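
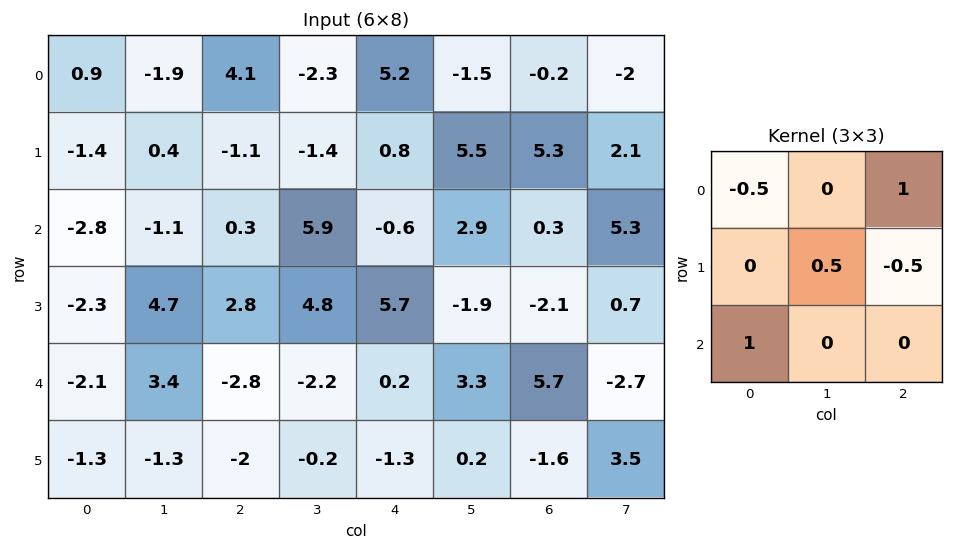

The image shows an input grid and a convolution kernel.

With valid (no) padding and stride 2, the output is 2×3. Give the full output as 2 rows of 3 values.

Output[0,0]: The receptive field on the input at this output position is [0.9 -1.9 4.1 / -1.4 0.4 -1.1 / -2.8 -1.1 0.3]. Elementwise product with the kernel and sum: 0.9·-0.5 + 4.1·1 + 0.4·0.5 + -1.1·-0.5 + -2.8·1.
Output[0,1]: The receptive field on the input at this output position is [4.1 -2.3 5.2 / -1.1 -1.4 0.8 / 0.3 5.9 -0.6]. Elementwise product with the kernel and sum: 4.1·-0.5 + 5.2·1 + -1.4·0.5 + 0.8·-0.5 + 0.3·1.

1.6 2.35 -3.3
0.55 -4 0.9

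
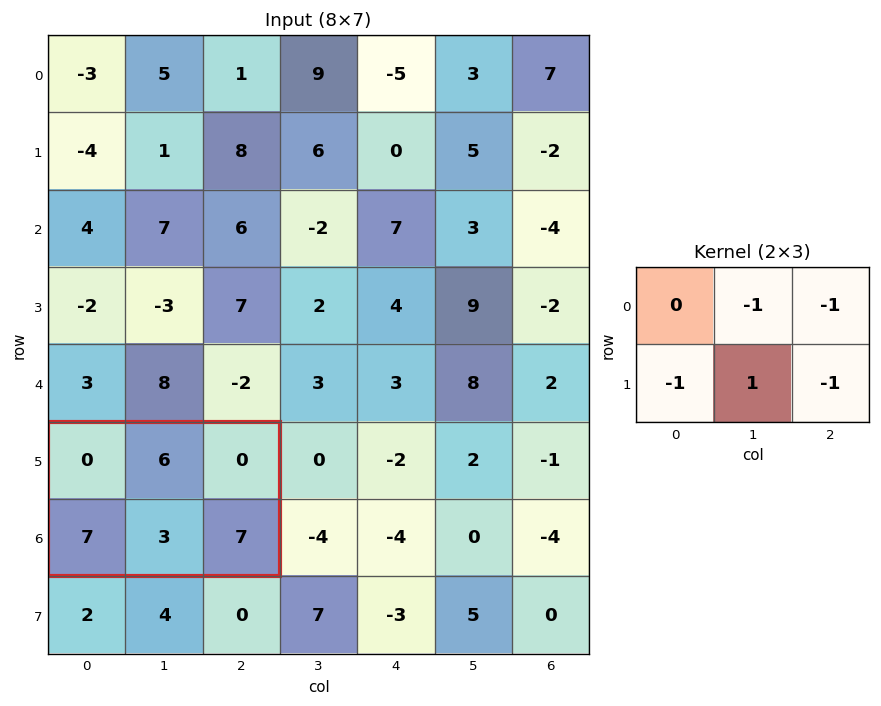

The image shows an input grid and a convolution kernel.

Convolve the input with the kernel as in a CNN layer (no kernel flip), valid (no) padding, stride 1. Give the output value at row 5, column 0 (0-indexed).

The receptive field on the input at this output position is [0 6 0 / 7 3 7]. Elementwise product with the kernel and sum: 6·-1 + 0·-1 + 7·-1 + 3·1 + 7·-1.

-17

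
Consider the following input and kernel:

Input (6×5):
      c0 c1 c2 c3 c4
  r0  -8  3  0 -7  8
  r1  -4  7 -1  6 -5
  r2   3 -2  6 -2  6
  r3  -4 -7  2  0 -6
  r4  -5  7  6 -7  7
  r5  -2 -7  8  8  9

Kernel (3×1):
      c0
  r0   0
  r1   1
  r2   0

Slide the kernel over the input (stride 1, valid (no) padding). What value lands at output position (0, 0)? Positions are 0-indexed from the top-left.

-4

The receptive field on the input at this output position is [-8 / -4 / 3]. Elementwise product with the kernel and sum: -4·1.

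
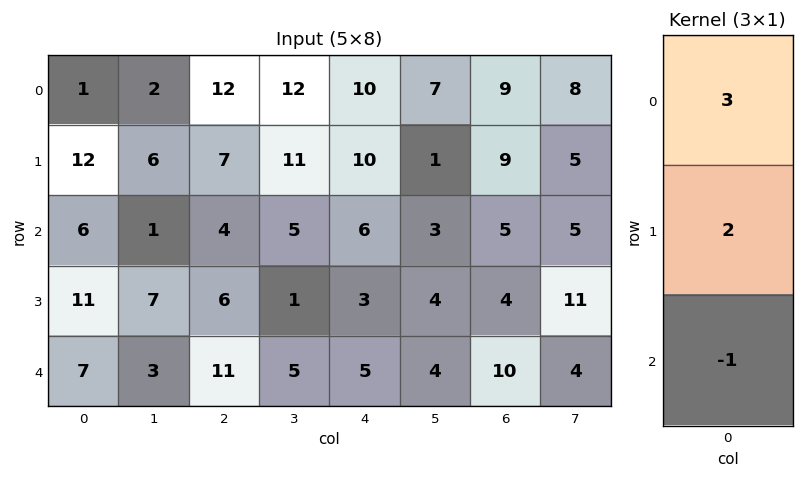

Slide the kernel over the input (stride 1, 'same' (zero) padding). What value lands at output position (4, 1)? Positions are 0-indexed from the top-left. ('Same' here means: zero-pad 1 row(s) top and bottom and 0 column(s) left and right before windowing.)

27

The receptive field on the zero-padded input at this output position is [7 / 3 / 0]. Elementwise product with the kernel and sum: 7·3 + 3·2 + 0·-1.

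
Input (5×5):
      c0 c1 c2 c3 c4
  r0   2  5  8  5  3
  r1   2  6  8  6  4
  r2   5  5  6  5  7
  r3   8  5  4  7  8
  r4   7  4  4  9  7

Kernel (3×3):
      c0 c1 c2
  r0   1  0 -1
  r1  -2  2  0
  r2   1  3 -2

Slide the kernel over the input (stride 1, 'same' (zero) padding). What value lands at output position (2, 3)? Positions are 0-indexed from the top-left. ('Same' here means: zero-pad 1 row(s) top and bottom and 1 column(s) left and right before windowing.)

11

The receptive field on the zero-padded input at this output position is [8 6 4 / 6 5 7 / 4 7 8]. Elementwise product with the kernel and sum: 8·1 + 4·-1 + 6·-2 + 5·2 + 4·1 + 7·3 + 8·-2.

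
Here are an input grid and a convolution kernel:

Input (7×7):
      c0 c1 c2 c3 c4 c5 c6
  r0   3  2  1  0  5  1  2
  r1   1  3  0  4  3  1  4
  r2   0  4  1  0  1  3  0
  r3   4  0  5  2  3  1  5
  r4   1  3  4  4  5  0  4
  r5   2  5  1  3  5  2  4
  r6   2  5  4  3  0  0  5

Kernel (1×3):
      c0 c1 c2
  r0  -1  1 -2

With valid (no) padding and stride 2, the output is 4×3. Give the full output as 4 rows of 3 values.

-3 -11 -8
2 -3 2
-6 -10 -13
-5 -1 -10

Output[0,0]: The receptive field on the input at this output position is [3 2 1]. Elementwise product with the kernel and sum: 3·-1 + 2·1 + 1·-2.
Output[0,1]: The receptive field on the input at this output position is [1 0 5]. Elementwise product with the kernel and sum: 1·-1 + 0·1 + 5·-2.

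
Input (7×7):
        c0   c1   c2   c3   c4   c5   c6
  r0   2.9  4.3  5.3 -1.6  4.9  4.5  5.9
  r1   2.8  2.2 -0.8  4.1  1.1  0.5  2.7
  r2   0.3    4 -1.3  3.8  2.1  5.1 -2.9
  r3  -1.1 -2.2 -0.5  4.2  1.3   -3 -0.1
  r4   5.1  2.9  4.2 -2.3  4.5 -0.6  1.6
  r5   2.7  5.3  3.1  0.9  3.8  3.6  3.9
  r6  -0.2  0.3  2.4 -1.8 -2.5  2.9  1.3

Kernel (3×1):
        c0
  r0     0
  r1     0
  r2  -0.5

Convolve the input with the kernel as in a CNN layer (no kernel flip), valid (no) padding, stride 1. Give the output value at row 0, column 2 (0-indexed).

0.65

The receptive field on the input at this output position is [5.3 / -0.8 / -1.3]. Elementwise product with the kernel and sum: -1.3·-0.5.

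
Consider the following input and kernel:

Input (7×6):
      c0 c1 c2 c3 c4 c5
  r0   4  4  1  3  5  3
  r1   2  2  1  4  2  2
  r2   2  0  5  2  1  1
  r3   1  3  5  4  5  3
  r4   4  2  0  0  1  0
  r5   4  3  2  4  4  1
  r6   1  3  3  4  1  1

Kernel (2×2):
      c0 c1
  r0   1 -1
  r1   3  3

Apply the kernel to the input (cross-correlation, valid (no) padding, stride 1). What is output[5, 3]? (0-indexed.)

The receptive field on the input at this output position is [4 4 / 4 1]. Elementwise product with the kernel and sum: 4·1 + 4·-1 + 4·3 + 1·3.

15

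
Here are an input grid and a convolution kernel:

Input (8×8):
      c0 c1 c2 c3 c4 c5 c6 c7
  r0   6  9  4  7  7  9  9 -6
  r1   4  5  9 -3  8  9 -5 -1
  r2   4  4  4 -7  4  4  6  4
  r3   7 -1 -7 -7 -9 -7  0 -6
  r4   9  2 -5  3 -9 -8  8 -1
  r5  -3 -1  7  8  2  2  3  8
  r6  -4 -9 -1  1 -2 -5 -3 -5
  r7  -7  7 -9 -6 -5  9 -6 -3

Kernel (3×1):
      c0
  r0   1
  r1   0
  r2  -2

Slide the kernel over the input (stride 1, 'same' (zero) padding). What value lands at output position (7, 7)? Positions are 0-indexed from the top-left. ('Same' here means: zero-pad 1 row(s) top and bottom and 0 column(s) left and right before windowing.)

-5

The receptive field on the zero-padded input at this output position is [-5 / -3 / 0]. Elementwise product with the kernel and sum: -5·1 + 0·-2.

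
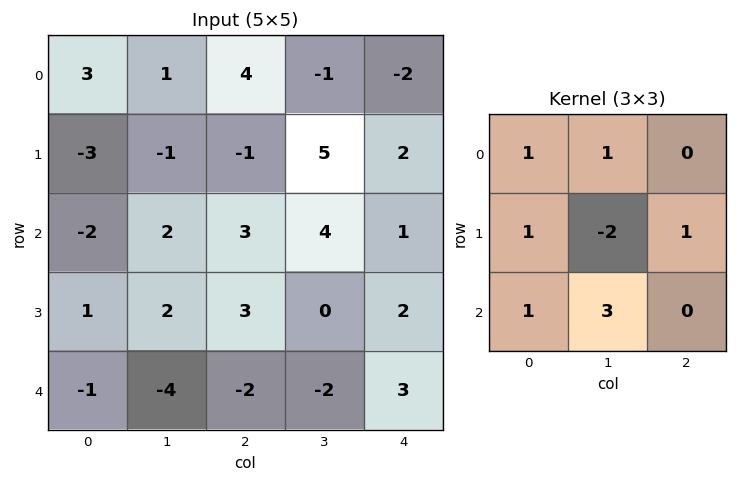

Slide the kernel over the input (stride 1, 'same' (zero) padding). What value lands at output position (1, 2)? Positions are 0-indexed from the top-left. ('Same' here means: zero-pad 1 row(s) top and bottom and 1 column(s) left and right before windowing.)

22

The receptive field on the zero-padded input at this output position is [1 4 -1 / -1 -1 5 / 2 3 4]. Elementwise product with the kernel and sum: 1·1 + 4·1 + -1·1 + -1·-2 + 5·1 + 2·1 + 3·3.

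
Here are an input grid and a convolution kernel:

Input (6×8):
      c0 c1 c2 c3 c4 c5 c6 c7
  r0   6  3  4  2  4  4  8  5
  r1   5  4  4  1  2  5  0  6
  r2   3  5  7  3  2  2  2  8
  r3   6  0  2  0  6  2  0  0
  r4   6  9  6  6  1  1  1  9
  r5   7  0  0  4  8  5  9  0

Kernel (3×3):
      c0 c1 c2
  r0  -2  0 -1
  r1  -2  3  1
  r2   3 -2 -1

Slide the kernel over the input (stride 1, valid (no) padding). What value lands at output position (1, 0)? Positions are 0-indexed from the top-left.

18

The receptive field on the input at this output position is [5 4 4 / 3 5 7 / 6 0 2]. Elementwise product with the kernel and sum: 5·-2 + 4·-1 + 3·-2 + 5·3 + 7·1 + 6·3 + 0·-2 + 2·-1.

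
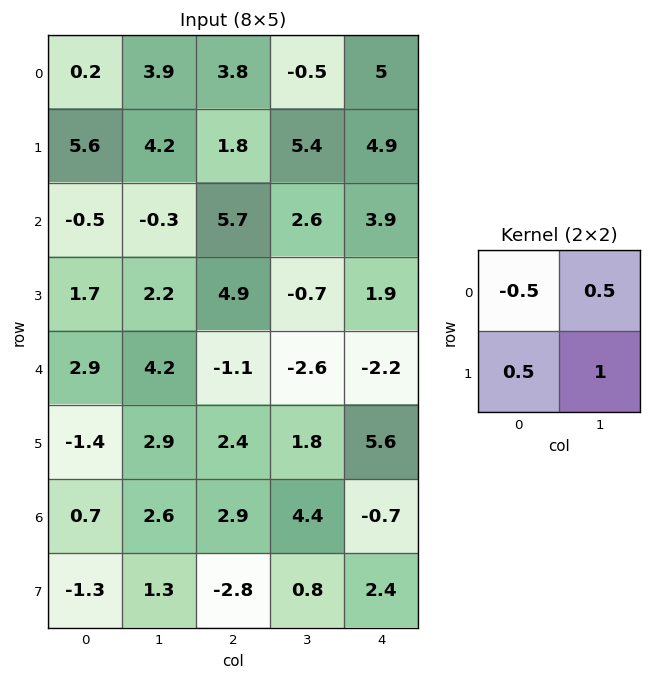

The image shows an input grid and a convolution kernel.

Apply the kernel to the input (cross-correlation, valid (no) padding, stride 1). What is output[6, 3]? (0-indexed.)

The receptive field on the input at this output position is [4.4 -0.7 / 0.8 2.4]. Elementwise product with the kernel and sum: 4.4·-0.5 + -0.7·0.5 + 0.8·0.5 + 2.4·1.

0.25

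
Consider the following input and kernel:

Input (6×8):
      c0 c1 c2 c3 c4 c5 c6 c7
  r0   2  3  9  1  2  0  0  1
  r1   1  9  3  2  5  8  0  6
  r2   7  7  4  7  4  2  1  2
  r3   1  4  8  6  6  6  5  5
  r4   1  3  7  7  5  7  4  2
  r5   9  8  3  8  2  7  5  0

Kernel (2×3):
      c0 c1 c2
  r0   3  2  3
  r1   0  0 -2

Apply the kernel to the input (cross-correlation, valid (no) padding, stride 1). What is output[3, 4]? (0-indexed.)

37

The receptive field on the input at this output position is [6 6 5 / 5 7 4]. Elementwise product with the kernel and sum: 6·3 + 6·2 + 5·3 + 4·-2.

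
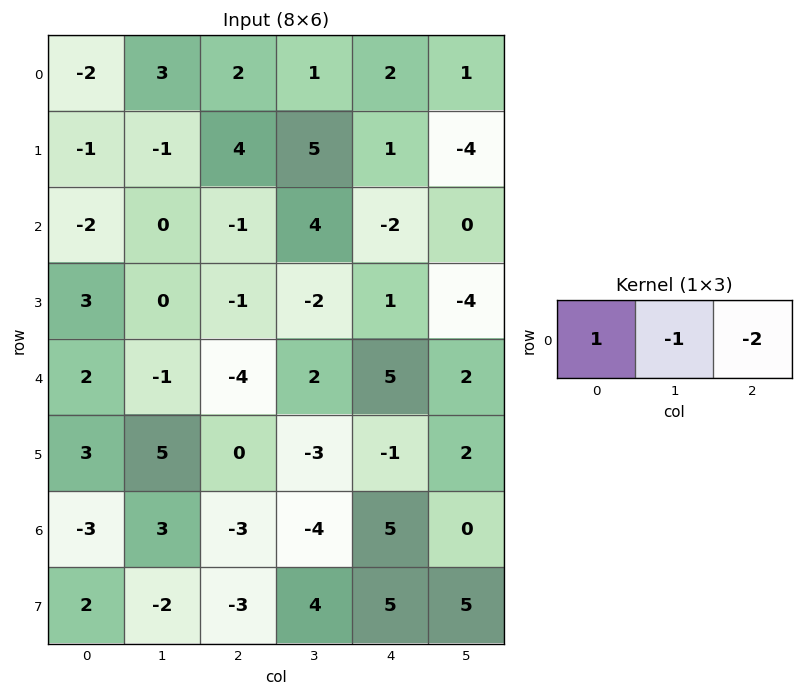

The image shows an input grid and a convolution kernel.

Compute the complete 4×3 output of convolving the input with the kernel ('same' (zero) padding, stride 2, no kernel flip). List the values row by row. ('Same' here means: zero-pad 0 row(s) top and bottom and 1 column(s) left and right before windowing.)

-4 -1 -3
2 -7 6
0 -1 -7
-3 14 -9

Output[0,0]: The receptive field on the zero-padded input at this output position is [0 -2 3]. Elementwise product with the kernel and sum: 0·1 + -2·-1 + 3·-2.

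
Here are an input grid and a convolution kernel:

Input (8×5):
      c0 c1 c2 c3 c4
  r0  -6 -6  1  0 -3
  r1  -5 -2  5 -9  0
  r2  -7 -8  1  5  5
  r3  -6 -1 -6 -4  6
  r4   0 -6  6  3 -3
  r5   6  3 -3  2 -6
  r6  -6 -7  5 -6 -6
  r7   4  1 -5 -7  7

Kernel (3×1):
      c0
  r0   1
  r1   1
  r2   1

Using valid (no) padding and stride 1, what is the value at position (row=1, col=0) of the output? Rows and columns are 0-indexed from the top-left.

-18

The receptive field on the input at this output position is [-5 / -7 / -6]. Elementwise product with the kernel and sum: -5·1 + -7·1 + -6·1.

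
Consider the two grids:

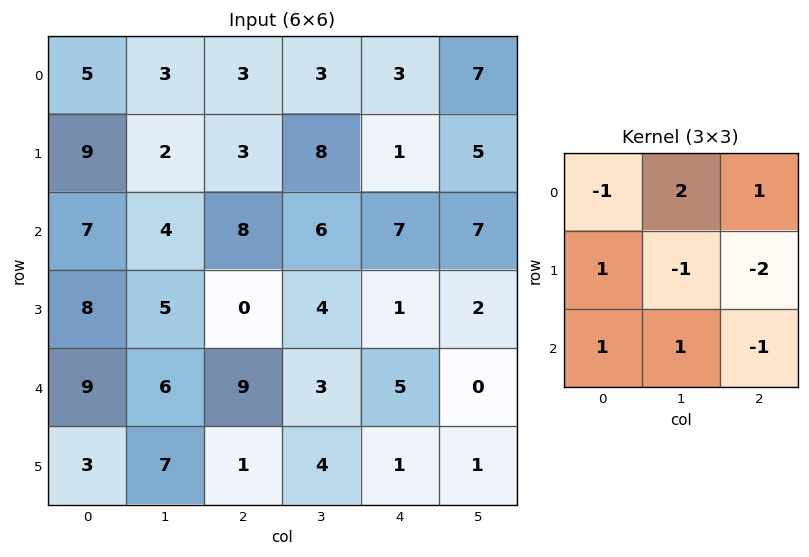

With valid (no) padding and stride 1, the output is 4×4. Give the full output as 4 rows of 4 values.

8 -5 6 13
-2 -3 5 -13
18 27 12 22
-4 -6 9 2

Output[0,0]: The receptive field on the input at this output position is [5 3 3 / 9 2 3 / 7 4 8]. Elementwise product with the kernel and sum: 5·-1 + 3·2 + 3·1 + 9·1 + 2·-1 + 3·-2 + 7·1 + 4·1 + 8·-1.
Output[0,1]: The receptive field on the input at this output position is [3 3 3 / 2 3 8 / 4 8 6]. Elementwise product with the kernel and sum: 3·-1 + 3·2 + 3·1 + 2·1 + 3·-1 + 8·-2 + 4·1 + 8·1 + 6·-1.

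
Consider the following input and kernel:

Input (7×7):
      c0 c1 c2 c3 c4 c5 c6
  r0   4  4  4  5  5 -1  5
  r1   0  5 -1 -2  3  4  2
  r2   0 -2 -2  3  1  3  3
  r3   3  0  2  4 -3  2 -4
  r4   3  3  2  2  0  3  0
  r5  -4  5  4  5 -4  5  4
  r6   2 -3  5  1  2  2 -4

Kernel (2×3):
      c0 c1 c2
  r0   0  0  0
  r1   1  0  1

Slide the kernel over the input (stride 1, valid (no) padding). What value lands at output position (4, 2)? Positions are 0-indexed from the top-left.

0

The receptive field on the input at this output position is [2 2 0 / 4 5 -4]. Elementwise product with the kernel and sum: 4·1 + -4·1.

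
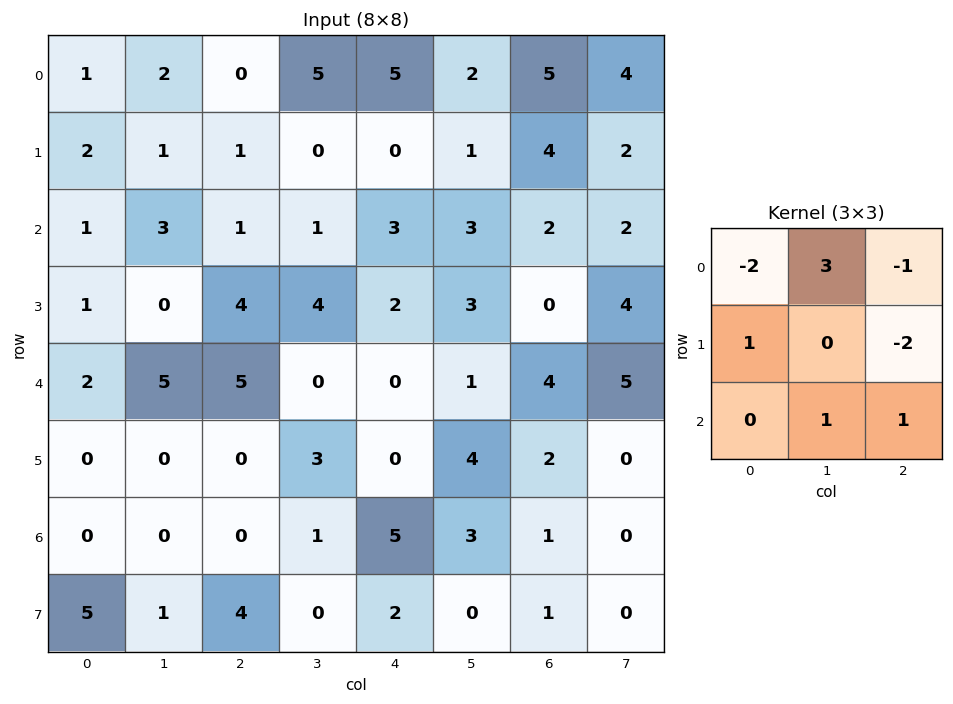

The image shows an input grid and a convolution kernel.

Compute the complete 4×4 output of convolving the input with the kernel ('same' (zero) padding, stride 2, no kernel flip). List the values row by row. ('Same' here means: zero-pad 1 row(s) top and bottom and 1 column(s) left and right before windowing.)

Output[0,0]: The receptive field on the zero-padded input at this output position is [0 0 0 / 0 1 2 / 0 2 1]. Elementwise product with the kernel and sum: 0·-2 + 0·3 + 0·-1 + 0·1 + 2·-2 + 2·1 + 1·1.

-1 -7 2 0
0 10 -1 11
-7 16 -3 -17
6 -1 -13 2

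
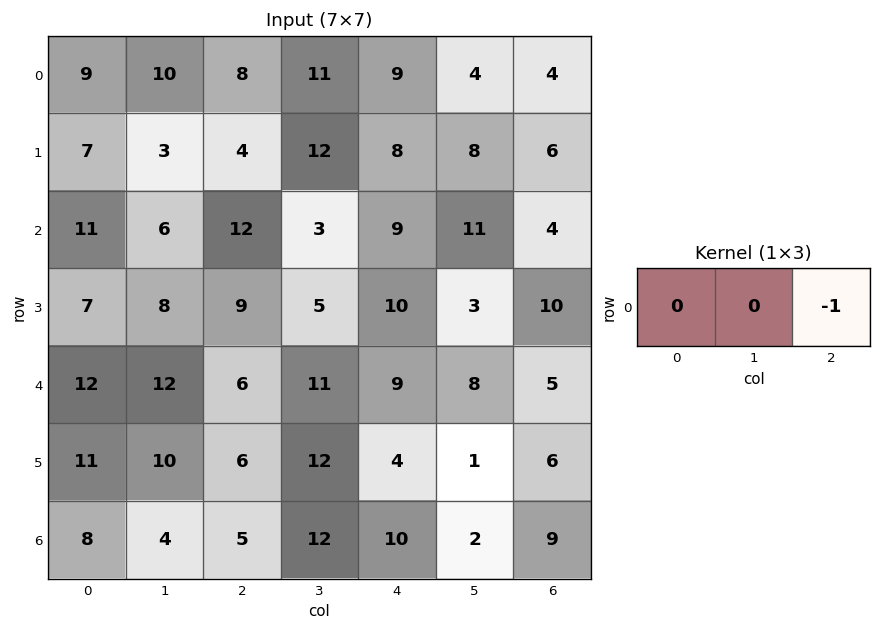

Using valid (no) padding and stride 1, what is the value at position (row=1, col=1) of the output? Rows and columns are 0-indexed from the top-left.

The receptive field on the input at this output position is [3 4 12]. Elementwise product with the kernel and sum: 12·-1.

-12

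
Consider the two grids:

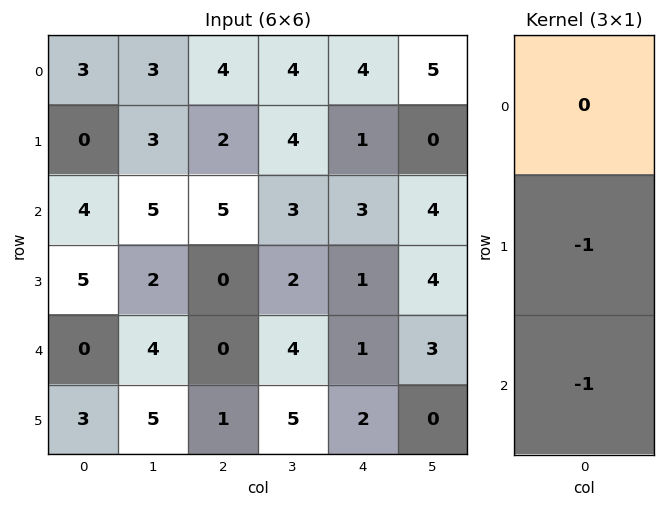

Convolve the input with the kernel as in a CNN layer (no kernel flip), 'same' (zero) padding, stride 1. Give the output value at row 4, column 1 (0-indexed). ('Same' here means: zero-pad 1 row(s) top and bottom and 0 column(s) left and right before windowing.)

-9

The receptive field on the zero-padded input at this output position is [2 / 4 / 5]. Elementwise product with the kernel and sum: 4·-1 + 5·-1.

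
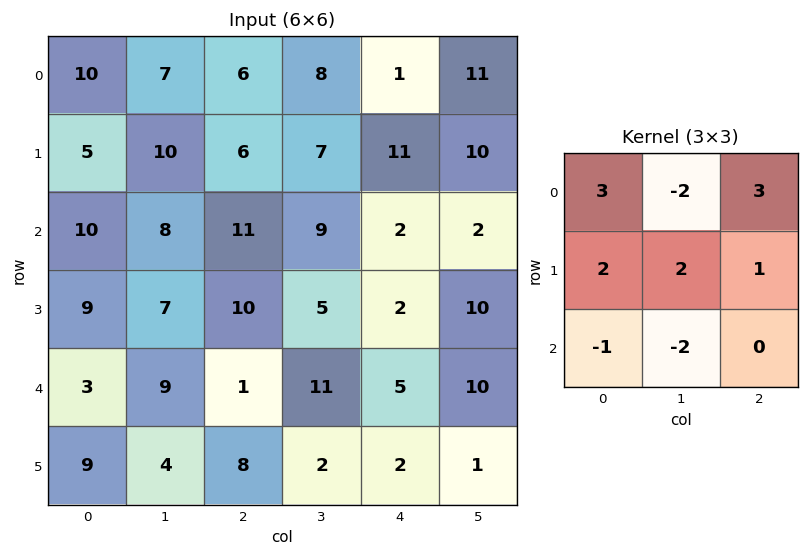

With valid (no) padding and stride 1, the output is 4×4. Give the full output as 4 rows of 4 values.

44 42 13 88
37 59 59 44
68 57 30 32
51 27 43 77

Output[0,0]: The receptive field on the input at this output position is [10 7 6 / 5 10 6 / 10 8 11]. Elementwise product with the kernel and sum: 10·3 + 7·-2 + 6·3 + 5·2 + 10·2 + 6·1 + 10·-1 + 8·-2.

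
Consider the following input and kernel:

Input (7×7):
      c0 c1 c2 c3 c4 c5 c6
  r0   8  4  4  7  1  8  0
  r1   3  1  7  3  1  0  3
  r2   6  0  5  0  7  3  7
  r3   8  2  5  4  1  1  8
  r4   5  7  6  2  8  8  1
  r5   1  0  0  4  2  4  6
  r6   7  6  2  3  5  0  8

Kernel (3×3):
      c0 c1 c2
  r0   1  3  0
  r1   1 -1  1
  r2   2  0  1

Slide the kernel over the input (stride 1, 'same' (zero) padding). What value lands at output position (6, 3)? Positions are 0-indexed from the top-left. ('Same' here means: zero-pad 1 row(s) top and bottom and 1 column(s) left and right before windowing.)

The receptive field on the zero-padded input at this output position is [0 4 2 / 2 3 5 / 0 0 0]. Elementwise product with the kernel and sum: 0·1 + 4·3 + 2·1 + 3·-1 + 5·1 + 0·2 + 0·1.

16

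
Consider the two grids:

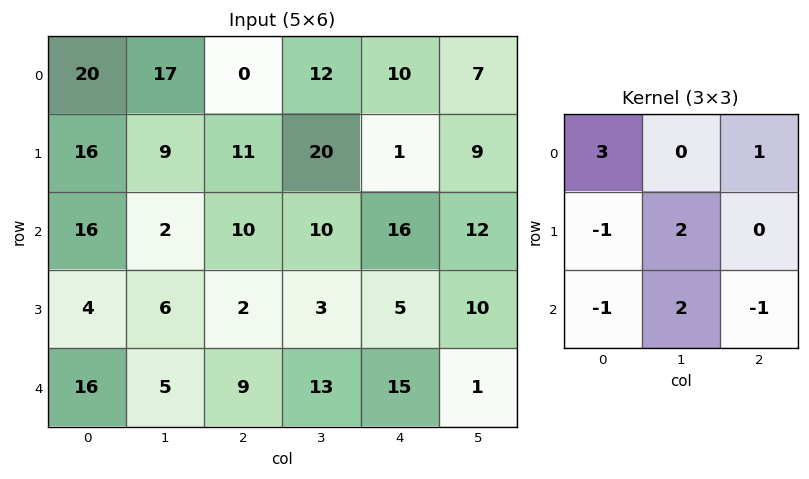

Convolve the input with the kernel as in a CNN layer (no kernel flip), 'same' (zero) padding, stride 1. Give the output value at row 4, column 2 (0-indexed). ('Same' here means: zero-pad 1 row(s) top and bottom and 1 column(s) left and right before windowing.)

The receptive field on the zero-padded input at this output position is [6 2 3 / 5 9 13 / 0 0 0]. Elementwise product with the kernel and sum: 6·3 + 3·1 + 5·-1 + 9·2 + 0·-1 + 0·2 + 0·-1.

34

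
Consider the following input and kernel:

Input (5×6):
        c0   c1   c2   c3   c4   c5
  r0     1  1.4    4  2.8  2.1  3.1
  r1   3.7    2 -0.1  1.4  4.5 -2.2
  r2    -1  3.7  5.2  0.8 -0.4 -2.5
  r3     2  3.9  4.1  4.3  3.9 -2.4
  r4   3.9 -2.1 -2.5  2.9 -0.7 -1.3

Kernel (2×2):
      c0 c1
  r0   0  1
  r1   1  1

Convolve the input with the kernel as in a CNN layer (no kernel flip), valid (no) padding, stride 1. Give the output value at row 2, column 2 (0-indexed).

9.2

The receptive field on the input at this output position is [5.2 0.8 / 4.1 4.3]. Elementwise product with the kernel and sum: 0.8·1 + 4.1·1 + 4.3·1.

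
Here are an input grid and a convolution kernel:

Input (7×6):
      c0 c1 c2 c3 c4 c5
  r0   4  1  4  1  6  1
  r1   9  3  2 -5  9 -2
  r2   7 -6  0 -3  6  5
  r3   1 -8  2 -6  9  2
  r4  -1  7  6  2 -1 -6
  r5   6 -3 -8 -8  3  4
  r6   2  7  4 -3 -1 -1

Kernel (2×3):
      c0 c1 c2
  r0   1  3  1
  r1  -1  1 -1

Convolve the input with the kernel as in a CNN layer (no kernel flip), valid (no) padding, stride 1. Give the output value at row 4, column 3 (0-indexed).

0

The receptive field on the input at this output position is [2 -1 -6 / -8 3 4]. Elementwise product with the kernel and sum: 2·1 + -1·3 + -6·1 + -8·-1 + 3·1 + 4·-1.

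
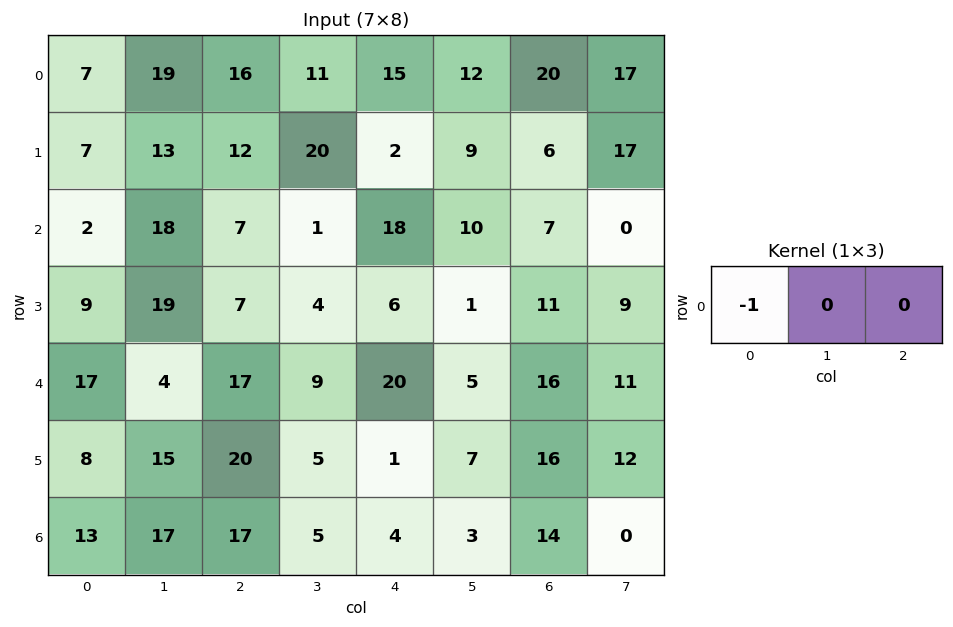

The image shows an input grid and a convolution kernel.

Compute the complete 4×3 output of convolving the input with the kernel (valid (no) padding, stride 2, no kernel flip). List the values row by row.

Output[0,0]: The receptive field on the input at this output position is [7 19 16]. Elementwise product with the kernel and sum: 7·-1.
Output[0,1]: The receptive field on the input at this output position is [16 11 15]. Elementwise product with the kernel and sum: 16·-1.

-7 -16 -15
-2 -7 -18
-17 -17 -20
-13 -17 -4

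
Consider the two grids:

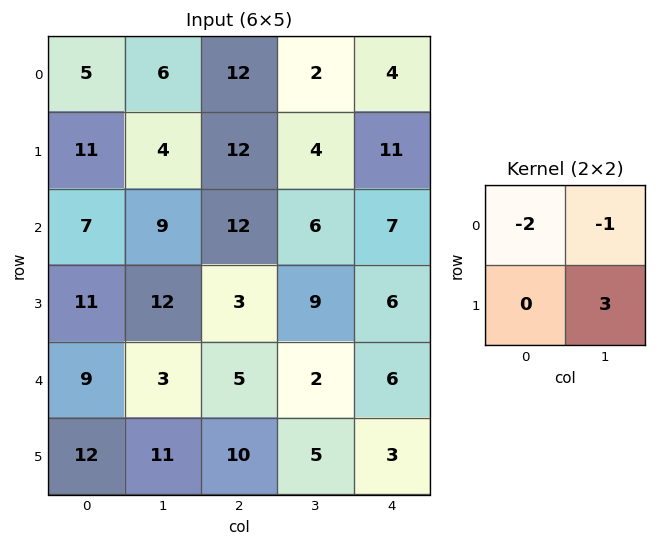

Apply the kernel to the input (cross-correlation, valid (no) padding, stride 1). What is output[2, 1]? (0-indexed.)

-21

The receptive field on the input at this output position is [9 12 / 12 3]. Elementwise product with the kernel and sum: 9·-2 + 12·-1 + 3·3.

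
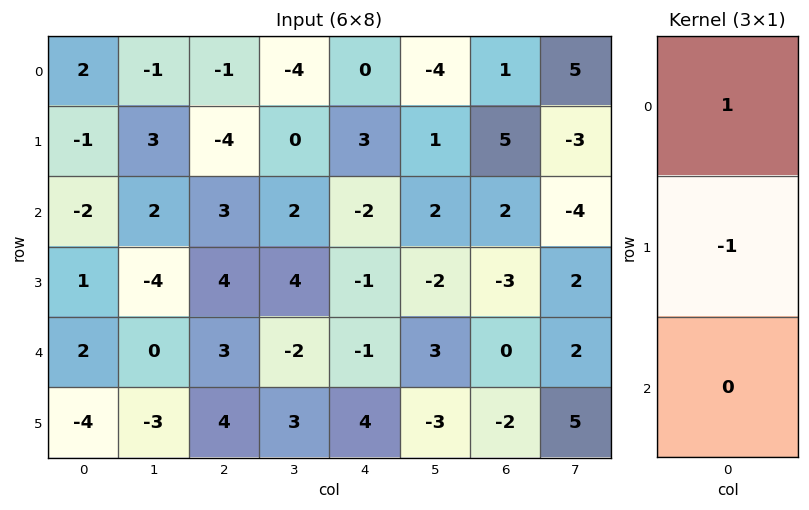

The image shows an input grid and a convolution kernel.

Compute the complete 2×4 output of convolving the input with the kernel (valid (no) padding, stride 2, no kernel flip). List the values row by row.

Output[0,0]: The receptive field on the input at this output position is [2 / -1 / -2]. Elementwise product with the kernel and sum: 2·1 + -1·-1.
Output[0,1]: The receptive field on the input at this output position is [-1 / -4 / 3]. Elementwise product with the kernel and sum: -1·1 + -4·-1.

3 3 -3 -4
-3 -1 -1 5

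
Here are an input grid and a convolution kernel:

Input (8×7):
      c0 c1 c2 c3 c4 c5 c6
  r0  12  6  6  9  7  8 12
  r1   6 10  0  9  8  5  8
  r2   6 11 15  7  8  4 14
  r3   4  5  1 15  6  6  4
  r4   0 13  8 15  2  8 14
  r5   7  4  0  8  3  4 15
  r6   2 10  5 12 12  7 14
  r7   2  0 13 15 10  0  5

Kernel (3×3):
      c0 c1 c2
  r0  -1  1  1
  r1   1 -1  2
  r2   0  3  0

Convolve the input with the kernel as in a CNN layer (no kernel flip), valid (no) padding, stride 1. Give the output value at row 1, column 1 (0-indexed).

The receptive field on the input at this output position is [10 0 9 / 11 15 7 / 5 1 15]. Elementwise product with the kernel and sum: 10·-1 + 0·1 + 9·1 + 11·1 + 15·-1 + 7·2 + 1·3.

12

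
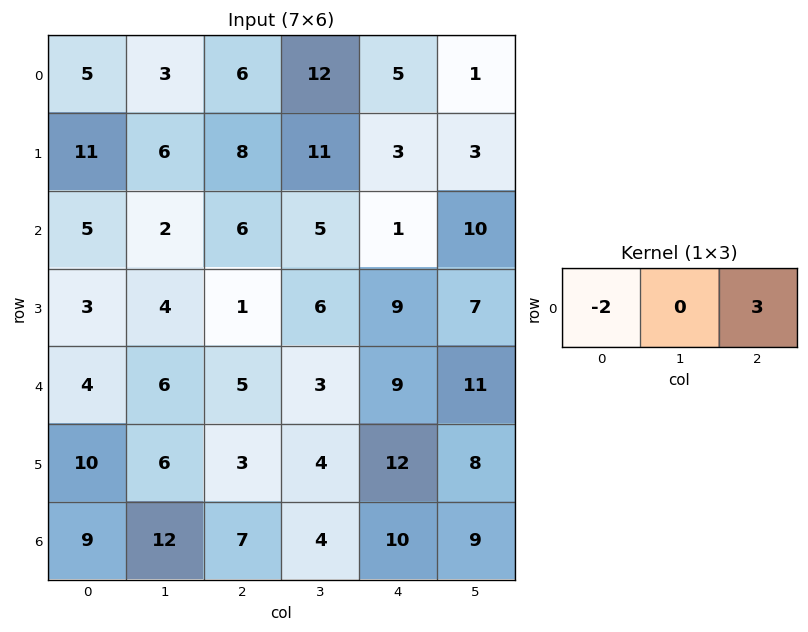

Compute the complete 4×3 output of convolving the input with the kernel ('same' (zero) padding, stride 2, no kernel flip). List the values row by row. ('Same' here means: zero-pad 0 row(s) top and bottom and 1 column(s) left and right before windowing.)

Output[0,0]: The receptive field on the zero-padded input at this output position is [0 5 3]. Elementwise product with the kernel and sum: 0·-2 + 3·3.
Output[0,1]: The receptive field on the zero-padded input at this output position is [3 6 12]. Elementwise product with the kernel and sum: 3·-2 + 12·3.

9 30 -21
6 11 20
18 -3 27
36 -12 19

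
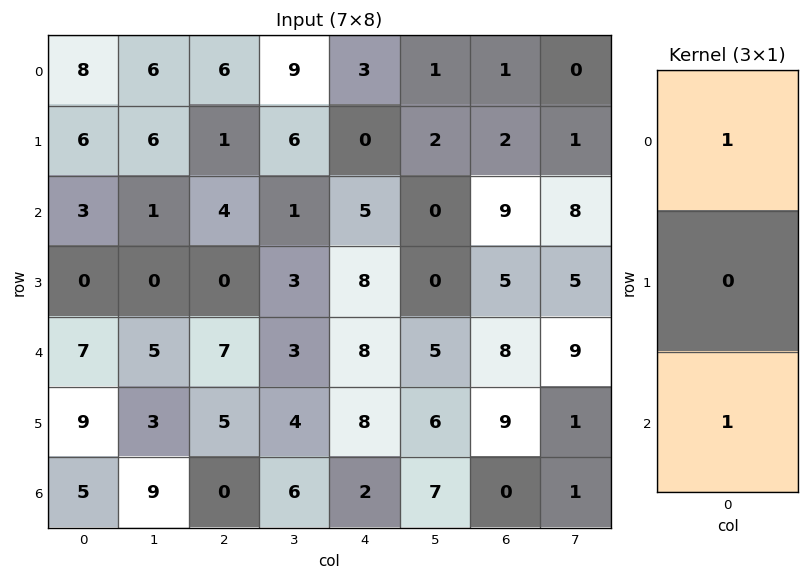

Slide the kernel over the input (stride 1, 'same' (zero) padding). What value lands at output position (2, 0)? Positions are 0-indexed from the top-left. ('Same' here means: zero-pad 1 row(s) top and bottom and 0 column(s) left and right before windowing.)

6

The receptive field on the zero-padded input at this output position is [6 / 3 / 0]. Elementwise product with the kernel and sum: 6·1 + 0·1.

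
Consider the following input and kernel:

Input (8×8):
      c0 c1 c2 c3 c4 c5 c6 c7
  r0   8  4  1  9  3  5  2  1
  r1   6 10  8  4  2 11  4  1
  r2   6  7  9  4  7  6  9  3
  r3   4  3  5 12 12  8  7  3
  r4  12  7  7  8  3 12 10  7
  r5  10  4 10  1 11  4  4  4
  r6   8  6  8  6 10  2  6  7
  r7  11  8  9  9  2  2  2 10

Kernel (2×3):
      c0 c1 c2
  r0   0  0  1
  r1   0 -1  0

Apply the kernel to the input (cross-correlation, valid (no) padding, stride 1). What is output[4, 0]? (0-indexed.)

3

The receptive field on the input at this output position is [12 7 7 / 10 4 10]. Elementwise product with the kernel and sum: 7·1 + 4·-1.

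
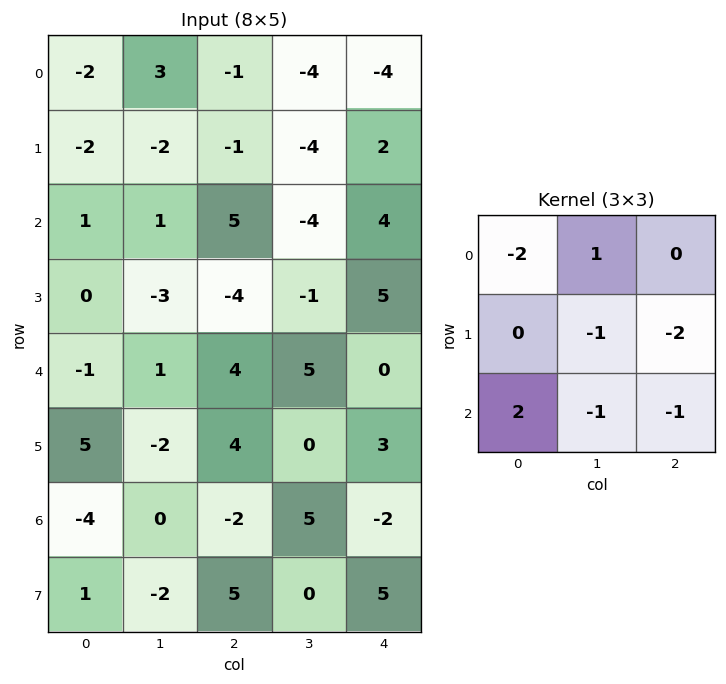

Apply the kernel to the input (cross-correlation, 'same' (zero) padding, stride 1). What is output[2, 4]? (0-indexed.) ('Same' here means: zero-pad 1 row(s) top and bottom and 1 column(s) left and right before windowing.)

The receptive field on the zero-padded input at this output position is [-4 2 0 / -4 4 0 / -1 5 0]. Elementwise product with the kernel and sum: -4·-2 + 2·1 + 4·-1 + 0·-2 + -1·2 + 5·-1 + 0·-1.

-1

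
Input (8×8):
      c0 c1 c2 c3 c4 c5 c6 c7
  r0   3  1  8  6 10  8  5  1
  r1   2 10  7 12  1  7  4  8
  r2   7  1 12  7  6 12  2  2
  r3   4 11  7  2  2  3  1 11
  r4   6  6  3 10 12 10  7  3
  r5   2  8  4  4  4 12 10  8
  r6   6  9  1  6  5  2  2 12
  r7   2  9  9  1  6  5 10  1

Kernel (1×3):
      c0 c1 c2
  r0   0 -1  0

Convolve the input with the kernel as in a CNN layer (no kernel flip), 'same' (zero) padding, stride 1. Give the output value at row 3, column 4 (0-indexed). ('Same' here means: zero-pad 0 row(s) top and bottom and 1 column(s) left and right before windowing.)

The receptive field on the zero-padded input at this output position is [2 2 3]. Elementwise product with the kernel and sum: 2·-1.

-2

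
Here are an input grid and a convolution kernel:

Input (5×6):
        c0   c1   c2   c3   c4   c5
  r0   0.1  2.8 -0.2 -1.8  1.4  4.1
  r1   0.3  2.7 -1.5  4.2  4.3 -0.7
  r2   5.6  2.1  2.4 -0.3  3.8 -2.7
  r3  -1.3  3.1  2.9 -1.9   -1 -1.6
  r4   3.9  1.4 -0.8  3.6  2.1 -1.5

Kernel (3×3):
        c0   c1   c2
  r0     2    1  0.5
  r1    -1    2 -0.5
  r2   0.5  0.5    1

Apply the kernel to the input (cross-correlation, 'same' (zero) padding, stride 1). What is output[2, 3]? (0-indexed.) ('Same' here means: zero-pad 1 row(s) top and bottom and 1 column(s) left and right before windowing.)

-2.05

The receptive field on the zero-padded input at this output position is [-1.5 4.2 4.3 / 2.4 -0.3 3.8 / 2.9 -1.9 -1]. Elementwise product with the kernel and sum: -1.5·2 + 4.2·1 + 4.3·0.5 + 2.4·-1 + -0.3·2 + 3.8·-0.5 + 2.9·0.5 + -1.9·0.5 + -1·1.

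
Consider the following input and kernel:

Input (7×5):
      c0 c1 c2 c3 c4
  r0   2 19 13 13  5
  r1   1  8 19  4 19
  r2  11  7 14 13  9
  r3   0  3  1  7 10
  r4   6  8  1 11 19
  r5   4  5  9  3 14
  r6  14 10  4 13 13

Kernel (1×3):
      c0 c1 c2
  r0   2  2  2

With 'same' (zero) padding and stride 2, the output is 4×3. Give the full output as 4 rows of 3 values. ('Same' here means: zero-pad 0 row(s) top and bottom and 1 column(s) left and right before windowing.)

42 90 36
36 68 44
28 40 60
48 54 52

Output[0,0]: The receptive field on the zero-padded input at this output position is [0 2 19]. Elementwise product with the kernel and sum: 0·2 + 2·2 + 19·2.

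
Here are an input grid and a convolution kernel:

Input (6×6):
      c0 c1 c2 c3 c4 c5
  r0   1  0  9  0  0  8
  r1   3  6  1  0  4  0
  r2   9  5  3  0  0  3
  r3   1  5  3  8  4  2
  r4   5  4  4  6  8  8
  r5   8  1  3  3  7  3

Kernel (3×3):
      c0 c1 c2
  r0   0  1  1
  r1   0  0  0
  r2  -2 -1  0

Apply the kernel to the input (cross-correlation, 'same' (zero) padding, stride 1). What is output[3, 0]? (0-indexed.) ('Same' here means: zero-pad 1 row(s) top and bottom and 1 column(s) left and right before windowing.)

The receptive field on the zero-padded input at this output position is [0 9 5 / 0 1 5 / 0 5 4]. Elementwise product with the kernel and sum: 9·1 + 5·1 + 0·-2 + 5·-1.

9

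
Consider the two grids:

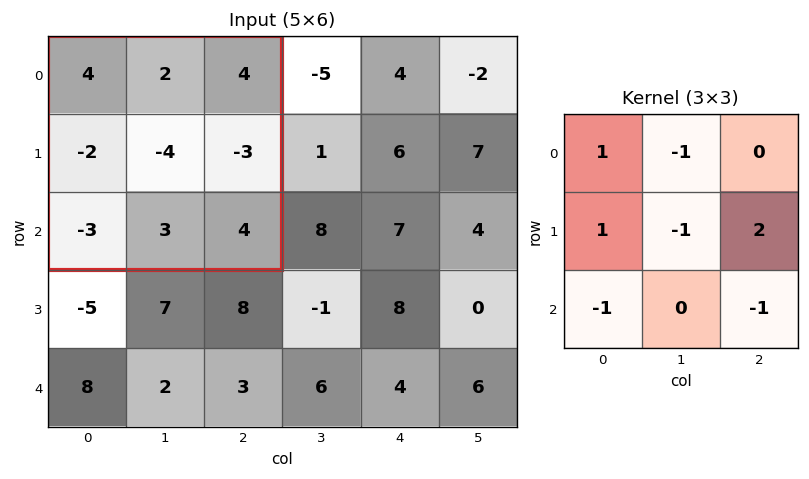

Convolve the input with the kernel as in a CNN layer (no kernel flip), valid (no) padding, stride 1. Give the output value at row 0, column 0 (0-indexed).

-3

The receptive field on the input at this output position is [4 2 4 / -2 -4 -3 / -3 3 4]. Elementwise product with the kernel and sum: 4·1 + 2·-1 + -2·1 + -4·-1 + -3·2 + -3·-1 + 4·-1.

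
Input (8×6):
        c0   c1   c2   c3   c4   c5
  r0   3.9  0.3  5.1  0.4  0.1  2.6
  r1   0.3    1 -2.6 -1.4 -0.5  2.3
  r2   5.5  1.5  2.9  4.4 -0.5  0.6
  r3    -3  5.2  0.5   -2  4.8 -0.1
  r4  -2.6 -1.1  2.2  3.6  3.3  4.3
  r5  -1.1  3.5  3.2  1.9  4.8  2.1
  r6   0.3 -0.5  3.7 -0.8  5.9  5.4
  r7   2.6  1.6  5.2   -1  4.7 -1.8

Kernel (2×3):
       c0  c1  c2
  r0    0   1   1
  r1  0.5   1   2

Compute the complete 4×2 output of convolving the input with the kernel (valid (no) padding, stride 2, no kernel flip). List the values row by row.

Output[0,0]: The receptive field on the input at this output position is [3.9 0.3 5.1 / 0.3 1 -2.6]. Elementwise product with the kernel and sum: 0.3·1 + 5.1·1 + 0.3·0.5 + 1·1 + -2.6·2.

1.35 -3.2
9.1 11.75
10.45 20
16.5 16.1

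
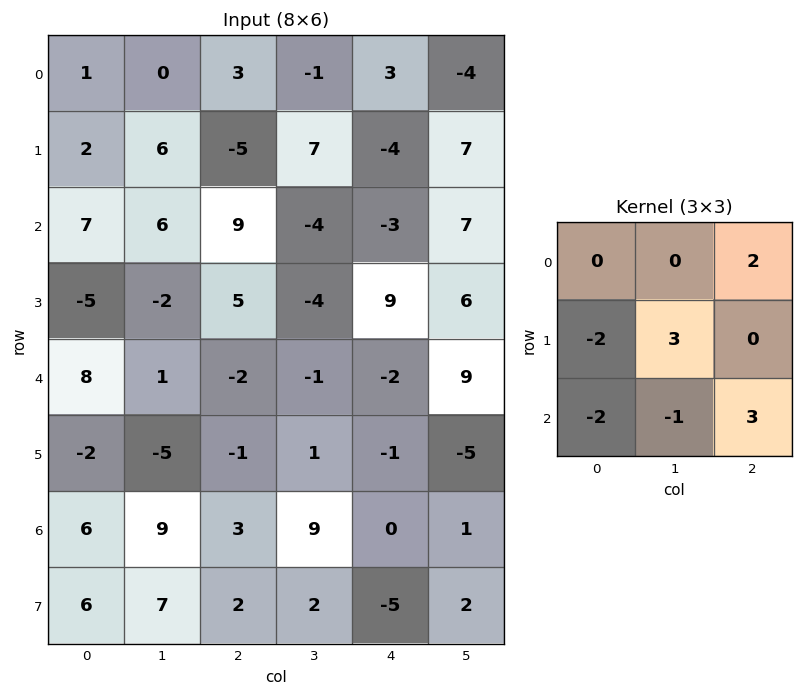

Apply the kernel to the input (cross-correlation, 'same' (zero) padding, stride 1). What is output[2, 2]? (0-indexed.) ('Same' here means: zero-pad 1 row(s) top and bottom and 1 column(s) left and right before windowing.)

The receptive field on the zero-padded input at this output position is [6 -5 7 / 6 9 -4 / -2 5 -4]. Elementwise product with the kernel and sum: 7·2 + 6·-2 + 9·3 + -2·-2 + 5·-1 + -4·3.

16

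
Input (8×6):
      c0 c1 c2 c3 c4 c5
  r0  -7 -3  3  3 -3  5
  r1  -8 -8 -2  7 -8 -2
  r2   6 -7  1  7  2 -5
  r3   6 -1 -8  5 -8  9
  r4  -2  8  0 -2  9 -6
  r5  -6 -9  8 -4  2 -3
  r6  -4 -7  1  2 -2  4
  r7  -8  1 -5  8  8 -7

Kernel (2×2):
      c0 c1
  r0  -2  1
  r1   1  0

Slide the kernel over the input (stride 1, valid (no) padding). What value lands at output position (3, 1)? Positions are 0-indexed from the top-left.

The receptive field on the input at this output position is [-1 -8 / 8 0]. Elementwise product with the kernel and sum: -1·-2 + -8·1 + 8·1.

2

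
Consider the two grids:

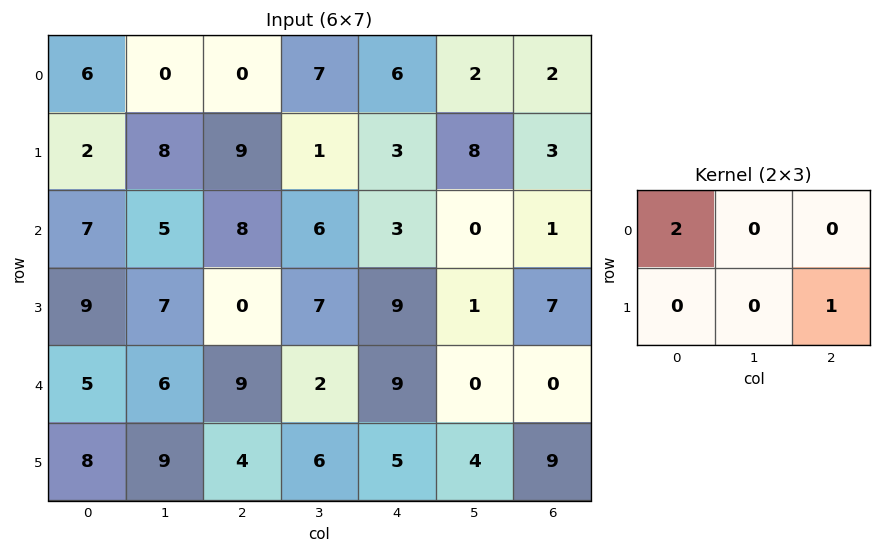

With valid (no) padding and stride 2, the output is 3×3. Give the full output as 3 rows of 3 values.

21 3 15
14 25 13
14 23 27

Output[0,0]: The receptive field on the input at this output position is [6 0 0 / 2 8 9]. Elementwise product with the kernel and sum: 6·2 + 9·1.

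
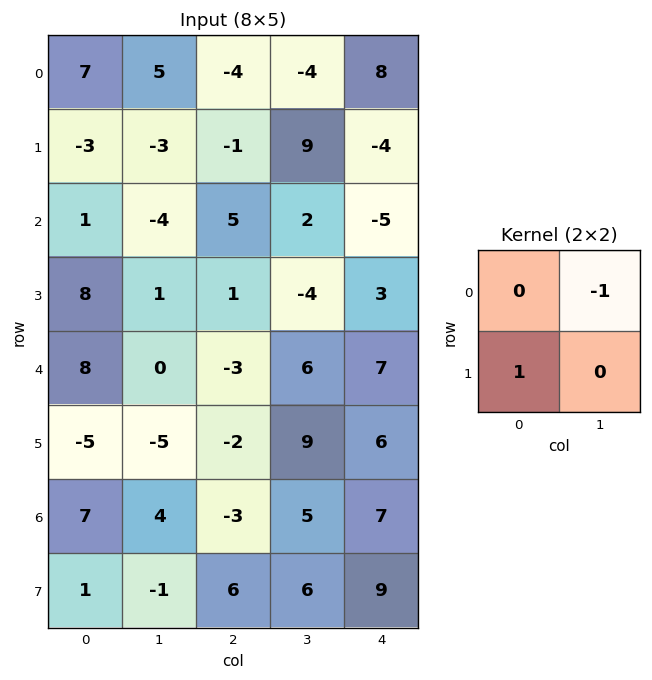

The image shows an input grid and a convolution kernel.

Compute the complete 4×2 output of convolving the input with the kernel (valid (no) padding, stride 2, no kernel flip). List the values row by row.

Output[0,0]: The receptive field on the input at this output position is [7 5 / -3 -3]. Elementwise product with the kernel and sum: 5·-1 + -3·1.
Output[0,1]: The receptive field on the input at this output position is [-4 -4 / -1 9]. Elementwise product with the kernel and sum: -4·-1 + -1·1.

-8 3
12 -1
-5 -8
-3 1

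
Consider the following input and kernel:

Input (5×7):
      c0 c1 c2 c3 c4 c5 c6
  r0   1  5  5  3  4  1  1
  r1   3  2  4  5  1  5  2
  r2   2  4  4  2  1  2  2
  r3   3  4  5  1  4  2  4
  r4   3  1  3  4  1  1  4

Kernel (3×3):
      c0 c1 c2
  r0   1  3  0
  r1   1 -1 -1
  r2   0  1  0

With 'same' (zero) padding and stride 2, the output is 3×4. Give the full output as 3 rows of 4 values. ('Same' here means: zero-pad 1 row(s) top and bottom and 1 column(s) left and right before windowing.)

-3 1 -1 2
6 17 11 15
5 13 15 11

Output[0,0]: The receptive field on the zero-padded input at this output position is [0 0 0 / 0 1 5 / 0 3 2]. Elementwise product with the kernel and sum: 0·1 + 0·3 + 0·1 + 1·-1 + 5·-1 + 3·1.
Output[0,1]: The receptive field on the zero-padded input at this output position is [0 0 0 / 5 5 3 / 2 4 5]. Elementwise product with the kernel and sum: 0·1 + 0·3 + 5·1 + 5·-1 + 3·-1 + 4·1.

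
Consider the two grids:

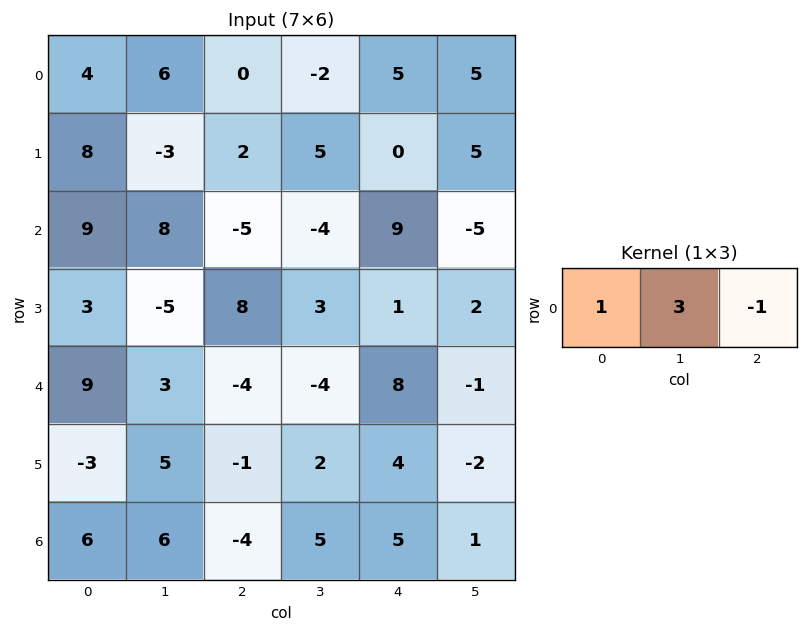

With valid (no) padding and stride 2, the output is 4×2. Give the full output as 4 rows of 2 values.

Output[0,0]: The receptive field on the input at this output position is [4 6 0]. Elementwise product with the kernel and sum: 4·1 + 6·3 + 0·-1.

22 -11
38 -26
22 -24
28 6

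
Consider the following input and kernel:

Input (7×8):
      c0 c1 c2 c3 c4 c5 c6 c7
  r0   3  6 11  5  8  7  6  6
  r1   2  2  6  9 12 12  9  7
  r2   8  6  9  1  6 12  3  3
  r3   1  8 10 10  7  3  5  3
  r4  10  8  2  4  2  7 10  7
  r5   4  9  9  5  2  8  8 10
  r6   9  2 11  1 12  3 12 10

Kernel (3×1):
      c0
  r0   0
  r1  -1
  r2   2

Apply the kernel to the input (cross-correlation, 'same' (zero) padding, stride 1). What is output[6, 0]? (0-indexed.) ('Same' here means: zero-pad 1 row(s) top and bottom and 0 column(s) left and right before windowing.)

-9

The receptive field on the zero-padded input at this output position is [4 / 9 / 0]. Elementwise product with the kernel and sum: 9·-1 + 0·2.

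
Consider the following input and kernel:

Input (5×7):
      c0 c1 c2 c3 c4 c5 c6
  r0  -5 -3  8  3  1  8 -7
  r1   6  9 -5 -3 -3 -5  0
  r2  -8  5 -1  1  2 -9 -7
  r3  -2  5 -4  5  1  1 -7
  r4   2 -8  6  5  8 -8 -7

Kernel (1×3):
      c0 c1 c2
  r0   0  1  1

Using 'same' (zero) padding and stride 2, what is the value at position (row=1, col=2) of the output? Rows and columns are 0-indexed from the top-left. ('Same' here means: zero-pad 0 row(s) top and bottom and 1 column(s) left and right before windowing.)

The receptive field on the zero-padded input at this output position is [1 2 -9]. Elementwise product with the kernel and sum: 2·1 + -9·1.

-7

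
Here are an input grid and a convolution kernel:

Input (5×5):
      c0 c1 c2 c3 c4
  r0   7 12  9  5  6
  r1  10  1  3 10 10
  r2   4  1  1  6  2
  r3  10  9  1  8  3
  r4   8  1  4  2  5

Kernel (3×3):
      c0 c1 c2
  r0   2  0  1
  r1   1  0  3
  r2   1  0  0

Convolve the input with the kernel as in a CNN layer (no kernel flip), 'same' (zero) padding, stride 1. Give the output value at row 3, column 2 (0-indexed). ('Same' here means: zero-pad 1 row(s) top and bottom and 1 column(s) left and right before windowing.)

The receptive field on the zero-padded input at this output position is [1 1 6 / 9 1 8 / 1 4 2]. Elementwise product with the kernel and sum: 1·2 + 6·1 + 9·1 + 8·3 + 1·1.

42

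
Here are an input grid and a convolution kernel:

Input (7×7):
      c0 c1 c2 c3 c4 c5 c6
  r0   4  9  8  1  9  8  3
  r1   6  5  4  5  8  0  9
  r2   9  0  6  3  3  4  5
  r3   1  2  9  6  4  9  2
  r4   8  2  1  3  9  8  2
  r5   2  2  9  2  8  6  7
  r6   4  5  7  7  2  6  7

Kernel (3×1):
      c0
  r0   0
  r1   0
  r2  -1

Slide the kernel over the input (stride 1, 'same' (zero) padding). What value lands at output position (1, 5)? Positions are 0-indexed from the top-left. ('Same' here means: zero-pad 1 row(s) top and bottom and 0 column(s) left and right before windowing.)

The receptive field on the zero-padded input at this output position is [8 / 0 / 4]. Elementwise product with the kernel and sum: 4·-1.

-4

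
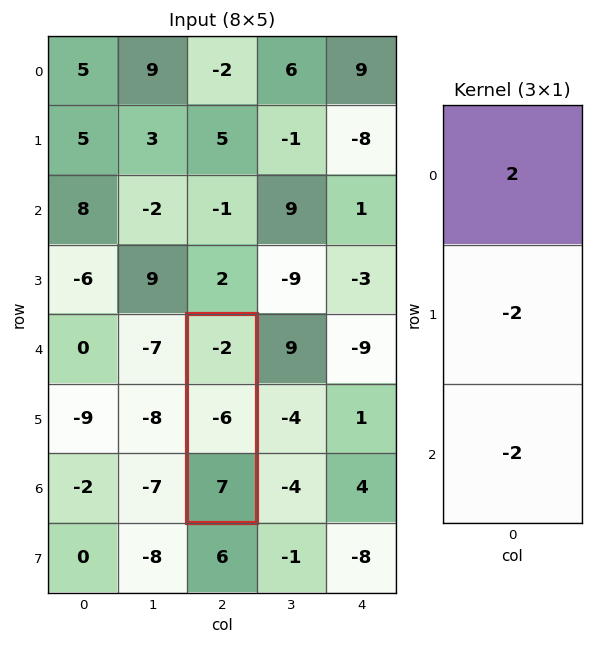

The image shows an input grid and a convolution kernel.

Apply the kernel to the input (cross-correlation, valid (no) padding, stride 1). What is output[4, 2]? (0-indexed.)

-6

The receptive field on the input at this output position is [-2 / -6 / 7]. Elementwise product with the kernel and sum: -2·2 + -6·-2 + 7·-2.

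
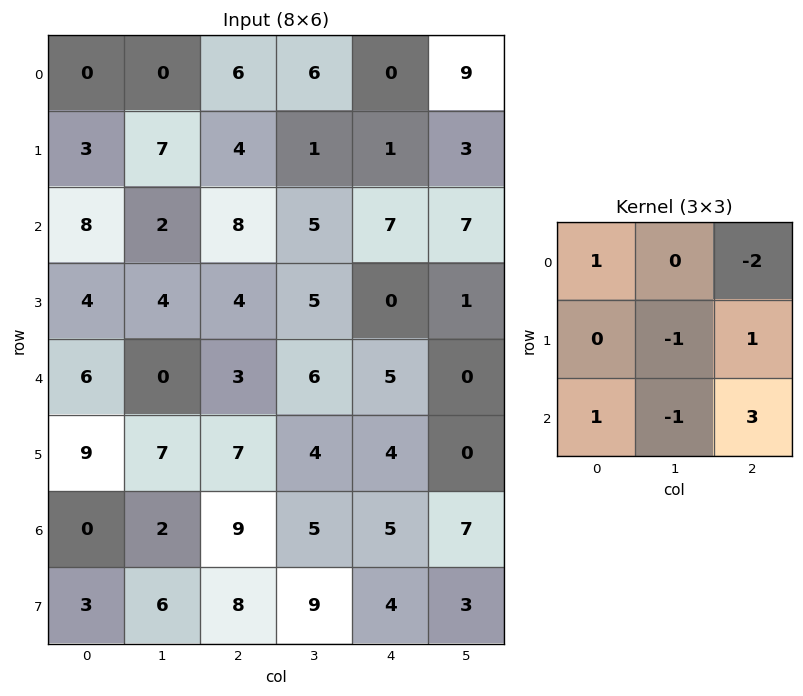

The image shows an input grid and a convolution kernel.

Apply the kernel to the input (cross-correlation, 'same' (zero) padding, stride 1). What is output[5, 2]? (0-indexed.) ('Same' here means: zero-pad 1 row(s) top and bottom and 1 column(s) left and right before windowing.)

The receptive field on the zero-padded input at this output position is [0 3 6 / 7 7 4 / 2 9 5]. Elementwise product with the kernel and sum: 0·1 + 6·-2 + 7·-1 + 4·1 + 2·1 + 9·-1 + 5·3.

-7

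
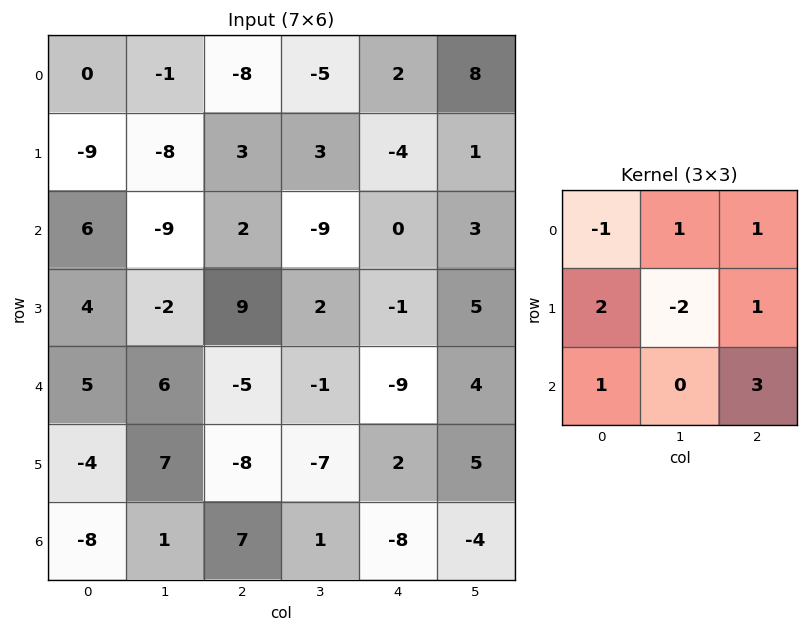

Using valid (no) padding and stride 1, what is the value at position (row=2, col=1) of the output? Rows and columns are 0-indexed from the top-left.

-15

The receptive field on the input at this output position is [-9 2 -9 / -2 9 2 / 6 -5 -1]. Elementwise product with the kernel and sum: -9·-1 + 2·1 + -9·1 + -2·2 + 9·-2 + 2·1 + 6·1 + -1·3.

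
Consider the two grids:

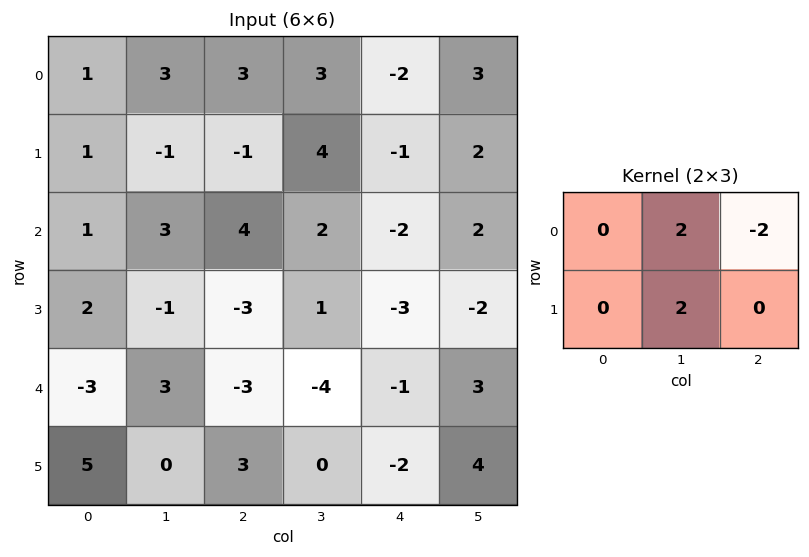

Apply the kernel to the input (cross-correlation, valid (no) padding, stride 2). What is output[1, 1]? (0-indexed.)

The receptive field on the input at this output position is [4 2 -2 / -3 1 -3]. Elementwise product with the kernel and sum: 2·2 + -2·-2 + 1·2.

10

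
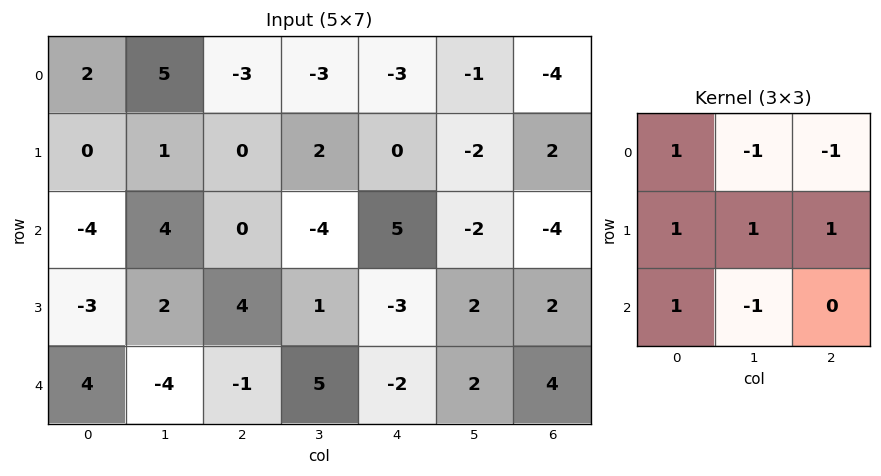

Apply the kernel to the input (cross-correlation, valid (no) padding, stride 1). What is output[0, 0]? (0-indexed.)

-7

The receptive field on the input at this output position is [2 5 -3 / 0 1 0 / -4 4 0]. Elementwise product with the kernel and sum: 2·1 + 5·-1 + -3·-1 + 0·1 + 1·1 + 0·1 + -4·1 + 4·-1.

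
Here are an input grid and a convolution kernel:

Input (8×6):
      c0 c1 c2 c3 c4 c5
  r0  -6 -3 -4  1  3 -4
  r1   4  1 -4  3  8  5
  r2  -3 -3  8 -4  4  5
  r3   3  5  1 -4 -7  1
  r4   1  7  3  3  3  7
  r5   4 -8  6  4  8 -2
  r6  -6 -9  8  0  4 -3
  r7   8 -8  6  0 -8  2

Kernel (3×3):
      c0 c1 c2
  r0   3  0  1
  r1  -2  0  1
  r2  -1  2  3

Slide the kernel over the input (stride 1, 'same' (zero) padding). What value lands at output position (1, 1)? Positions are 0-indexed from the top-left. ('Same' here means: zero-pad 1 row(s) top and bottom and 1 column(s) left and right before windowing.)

-13

The receptive field on the zero-padded input at this output position is [-6 -3 -4 / 4 1 -4 / -3 -3 8]. Elementwise product with the kernel and sum: -6·3 + -4·1 + 4·-2 + -4·1 + -3·-1 + -3·2 + 8·3.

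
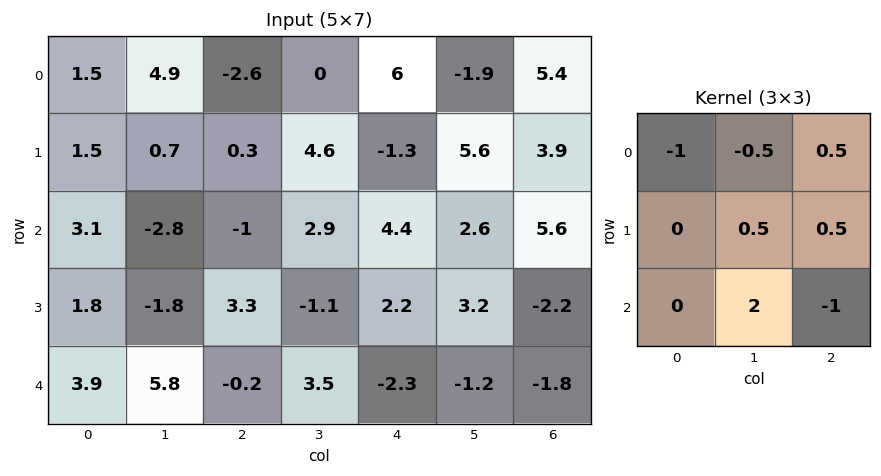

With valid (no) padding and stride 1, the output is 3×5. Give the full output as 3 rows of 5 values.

Output[0,0]: The receptive field on the input at this output position is [1.5 4.9 -2.6 / 1.5 0.7 0.3 / 3.1 -2.8 -1]. Elementwise product with the kernel and sum: 1.5·-1 + 4.9·-0.5 + -2.6·0.5 + 0.7·0.5 + 0.3·0.5 + -2.8·2 + -1·-1.
Output[0,1]: The receptive field on the input at this output position is [4.9 -2.6 0 / 0.7 0.3 4.6 / -2.8 -1 2.9]. Elementwise product with the kernel and sum: 4.9·-1 + -2.6·-0.5 + 0·0.5 + 0.3·0.5 + 4.6·0.5 + -1·2 + 2.9·-1.

-9.35 -6.05 8.65 4.4 2
-10.5 10.1 -4 3.55 13.15
10.35 1.95 11.6 -4.5 -3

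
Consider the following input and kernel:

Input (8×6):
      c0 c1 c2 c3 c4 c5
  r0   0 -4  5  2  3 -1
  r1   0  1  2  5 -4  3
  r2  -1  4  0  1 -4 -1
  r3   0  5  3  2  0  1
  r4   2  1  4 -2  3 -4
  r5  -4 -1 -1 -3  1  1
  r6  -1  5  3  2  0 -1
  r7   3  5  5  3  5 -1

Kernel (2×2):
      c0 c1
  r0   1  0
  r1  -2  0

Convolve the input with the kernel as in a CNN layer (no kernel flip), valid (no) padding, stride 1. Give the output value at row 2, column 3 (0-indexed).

The receptive field on the input at this output position is [1 -4 / 2 0]. Elementwise product with the kernel and sum: 1·1 + 2·-2.

-3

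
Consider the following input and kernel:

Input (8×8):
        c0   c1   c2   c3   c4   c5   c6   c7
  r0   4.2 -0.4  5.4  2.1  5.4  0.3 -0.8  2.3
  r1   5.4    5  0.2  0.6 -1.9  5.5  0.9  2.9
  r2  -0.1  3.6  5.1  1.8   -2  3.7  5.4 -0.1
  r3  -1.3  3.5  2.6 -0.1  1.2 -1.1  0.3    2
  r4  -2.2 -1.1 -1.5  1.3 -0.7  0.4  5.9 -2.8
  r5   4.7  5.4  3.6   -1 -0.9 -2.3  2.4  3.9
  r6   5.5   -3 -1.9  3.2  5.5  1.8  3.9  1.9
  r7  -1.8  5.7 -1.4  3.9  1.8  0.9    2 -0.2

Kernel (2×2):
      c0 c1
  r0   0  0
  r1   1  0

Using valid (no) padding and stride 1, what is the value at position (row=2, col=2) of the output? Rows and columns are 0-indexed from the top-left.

The receptive field on the input at this output position is [5.1 1.8 / 2.6 -0.1]. Elementwise product with the kernel and sum: 2.6·1.

2.6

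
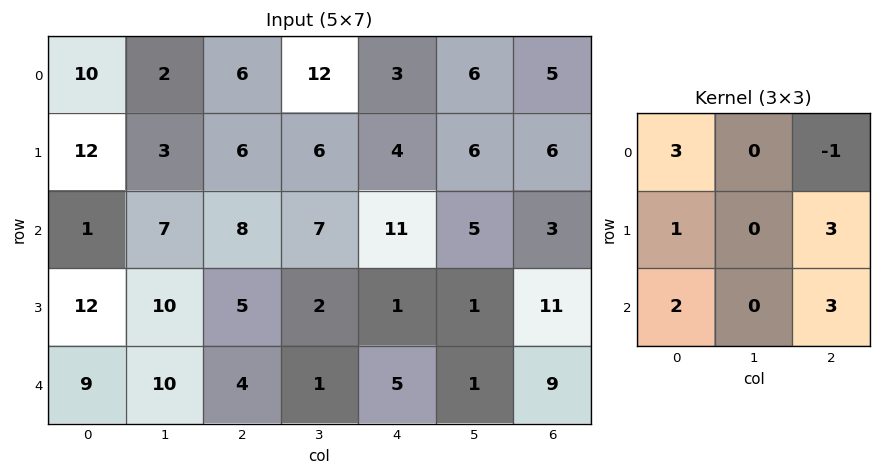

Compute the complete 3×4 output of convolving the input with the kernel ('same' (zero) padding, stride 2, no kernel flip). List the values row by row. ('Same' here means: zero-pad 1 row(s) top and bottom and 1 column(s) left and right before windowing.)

15 62 60 18
48 57 41 25
20 41 9 4

Output[0,0]: The receptive field on the zero-padded input at this output position is [0 0 0 / 0 10 2 / 0 12 3]. Elementwise product with the kernel and sum: 0·3 + 0·-1 + 0·1 + 2·3 + 0·2 + 3·3.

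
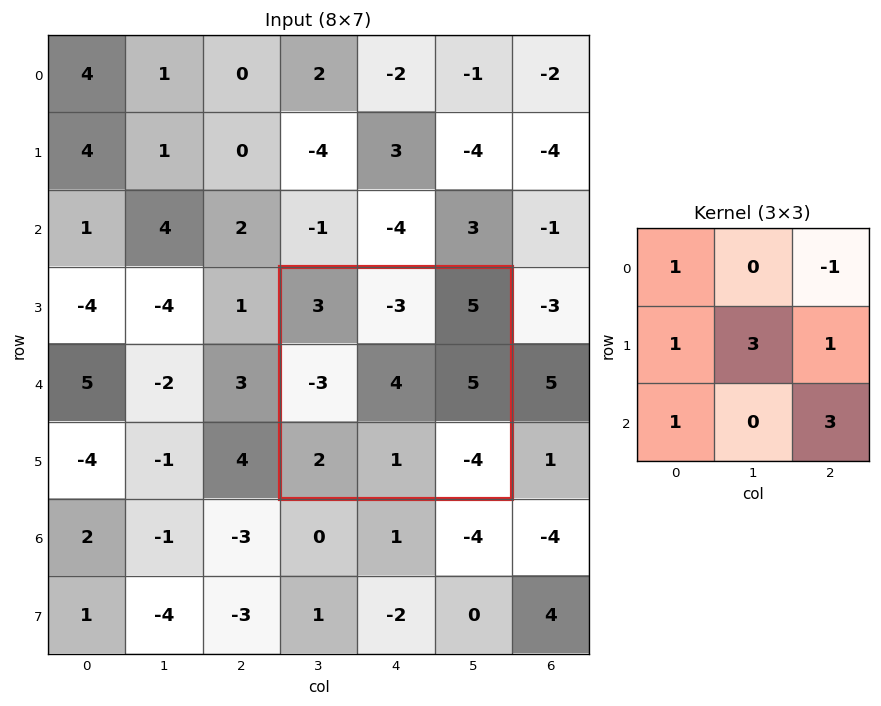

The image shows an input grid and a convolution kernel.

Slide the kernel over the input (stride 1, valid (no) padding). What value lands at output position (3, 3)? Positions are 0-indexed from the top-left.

2

The receptive field on the input at this output position is [3 -3 5 / -3 4 5 / 2 1 -4]. Elementwise product with the kernel and sum: 3·1 + 5·-1 + -3·1 + 4·3 + 5·1 + 2·1 + -4·3.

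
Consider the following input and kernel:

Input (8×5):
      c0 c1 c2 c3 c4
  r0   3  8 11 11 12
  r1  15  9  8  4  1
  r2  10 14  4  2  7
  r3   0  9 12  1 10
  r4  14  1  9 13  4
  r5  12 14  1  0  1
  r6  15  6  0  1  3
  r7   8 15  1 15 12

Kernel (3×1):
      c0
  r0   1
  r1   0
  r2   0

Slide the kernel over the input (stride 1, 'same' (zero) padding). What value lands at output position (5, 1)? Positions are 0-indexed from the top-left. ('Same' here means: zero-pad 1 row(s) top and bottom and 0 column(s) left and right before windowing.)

1

The receptive field on the zero-padded input at this output position is [1 / 14 / 6]. Elementwise product with the kernel and sum: 1·1.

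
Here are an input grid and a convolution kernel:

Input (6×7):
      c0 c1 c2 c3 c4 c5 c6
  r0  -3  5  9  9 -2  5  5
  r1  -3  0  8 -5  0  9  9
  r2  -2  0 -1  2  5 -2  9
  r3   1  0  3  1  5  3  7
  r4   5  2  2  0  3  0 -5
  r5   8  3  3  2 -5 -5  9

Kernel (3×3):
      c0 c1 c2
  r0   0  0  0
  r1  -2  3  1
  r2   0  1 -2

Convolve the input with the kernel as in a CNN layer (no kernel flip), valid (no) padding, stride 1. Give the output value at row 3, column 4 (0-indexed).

-34

The receptive field on the input at this output position is [5 3 7 / 3 0 -5 / -5 -5 9]. Elementwise product with the kernel and sum: 3·-2 + 0·3 + -5·1 + -5·1 + 9·-2.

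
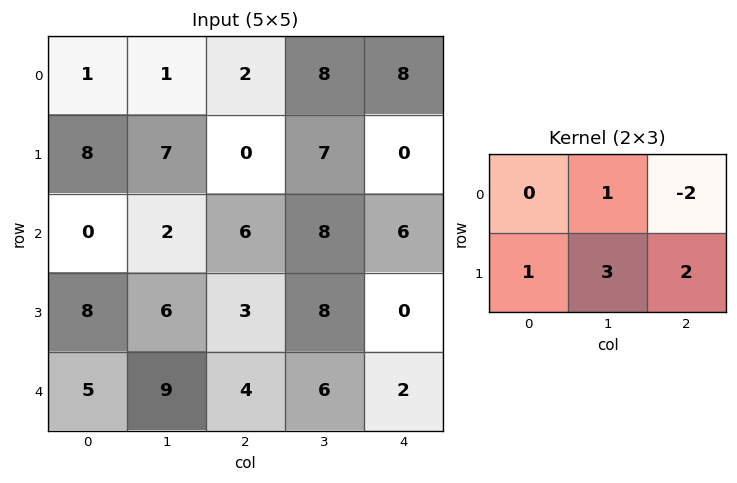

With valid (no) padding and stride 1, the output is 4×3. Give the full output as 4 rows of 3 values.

Output[0,0]: The receptive field on the input at this output position is [1 1 2 / 8 7 0]. Elementwise product with the kernel and sum: 1·1 + 2·-2 + 8·1 + 7·3 + 0·2.

26 7 13
25 22 49
22 21 23
40 20 34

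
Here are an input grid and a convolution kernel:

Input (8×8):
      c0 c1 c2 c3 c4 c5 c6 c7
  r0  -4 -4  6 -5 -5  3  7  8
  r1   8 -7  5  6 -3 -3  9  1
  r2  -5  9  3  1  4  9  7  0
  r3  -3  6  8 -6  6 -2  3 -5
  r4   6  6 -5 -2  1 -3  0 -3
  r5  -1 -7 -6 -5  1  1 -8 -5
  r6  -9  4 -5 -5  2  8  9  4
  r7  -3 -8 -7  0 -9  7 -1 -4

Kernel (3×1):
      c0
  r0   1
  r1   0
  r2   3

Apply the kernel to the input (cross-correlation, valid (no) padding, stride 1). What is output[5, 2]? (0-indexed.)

The receptive field on the input at this output position is [-6 / -5 / -7]. Elementwise product with the kernel and sum: -6·1 + -7·3.

-27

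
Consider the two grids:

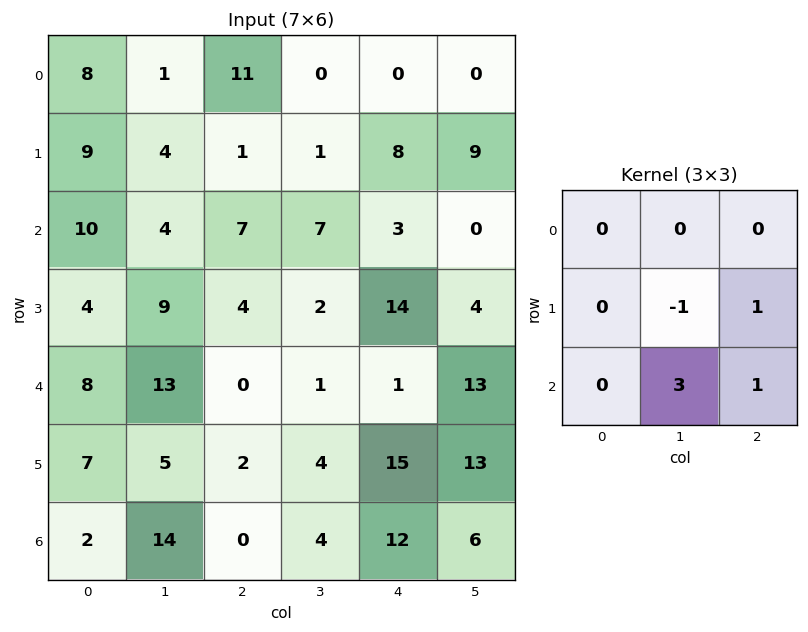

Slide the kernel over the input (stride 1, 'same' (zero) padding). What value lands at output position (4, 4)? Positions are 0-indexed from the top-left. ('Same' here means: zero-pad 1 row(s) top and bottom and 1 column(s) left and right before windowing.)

The receptive field on the zero-padded input at this output position is [2 14 4 / 1 1 13 / 4 15 13]. Elementwise product with the kernel and sum: 1·-1 + 13·1 + 15·3 + 13·1.

70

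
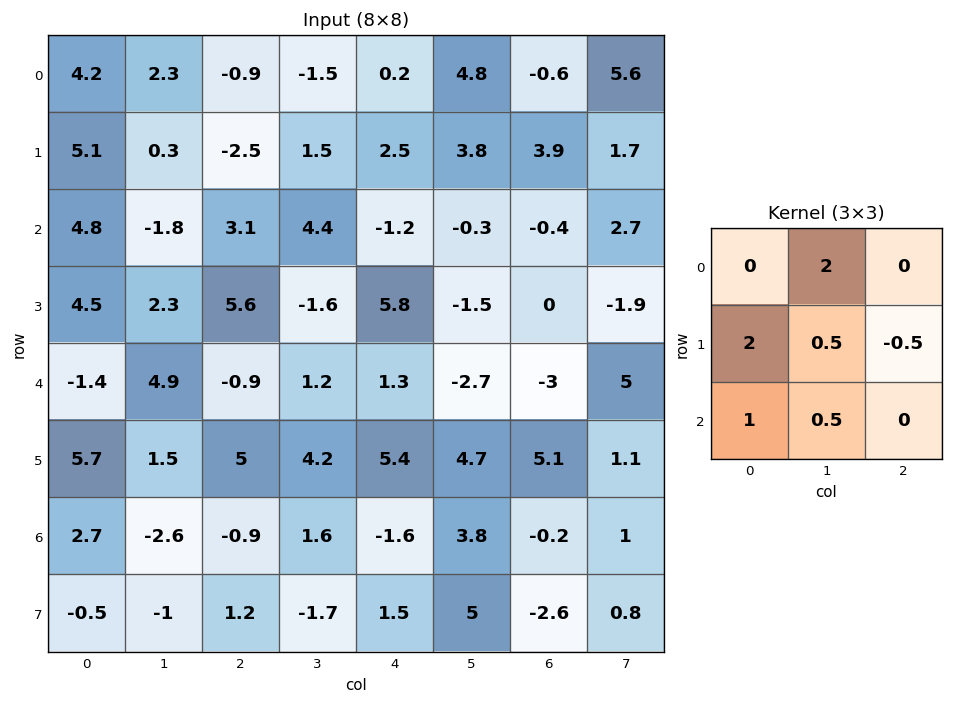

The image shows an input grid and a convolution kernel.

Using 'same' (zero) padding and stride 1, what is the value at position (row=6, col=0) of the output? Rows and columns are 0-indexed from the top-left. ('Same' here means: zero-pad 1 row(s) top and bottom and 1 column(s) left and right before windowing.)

13.8

The receptive field on the zero-padded input at this output position is [0 5.7 1.5 / 0 2.7 -2.6 / 0 -0.5 -1]. Elementwise product with the kernel and sum: 5.7·2 + 0·2 + 2.7·0.5 + -2.6·-0.5 + 0·1 + -0.5·0.5.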